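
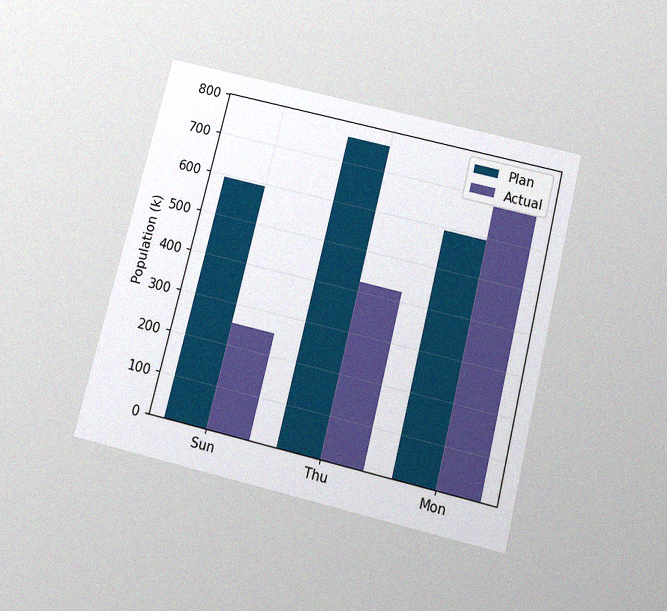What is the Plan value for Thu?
765k

The chart is tilted about 14° clockwise and viewed slightly from below, with some photo noise. The Plan bar at Thu reaches 765k on the y-axis.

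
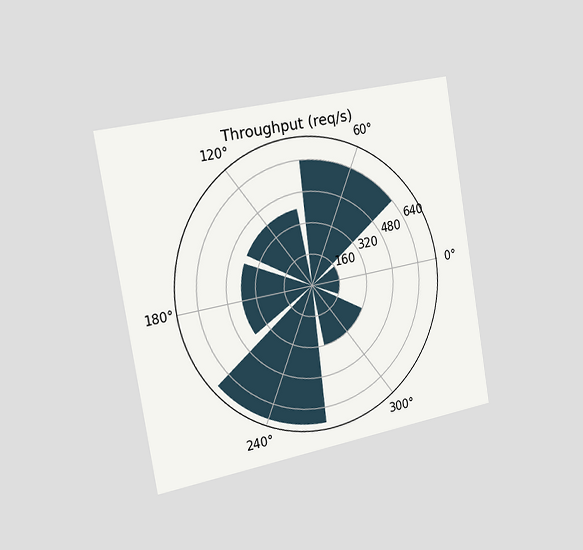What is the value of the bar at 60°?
640req/s

The chart is tilted about 10° counter-clockwise and viewed slightly from the left. The bar at 60° reaches 640req/s on the radial axis.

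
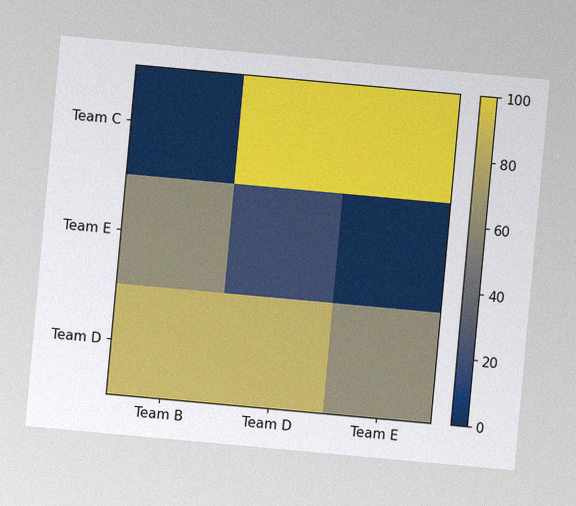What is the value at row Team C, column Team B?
The chart is tilted about 5° clockwise, with some photo noise. Matching cell (Team C, Team B) against the colorbar gives 0.

0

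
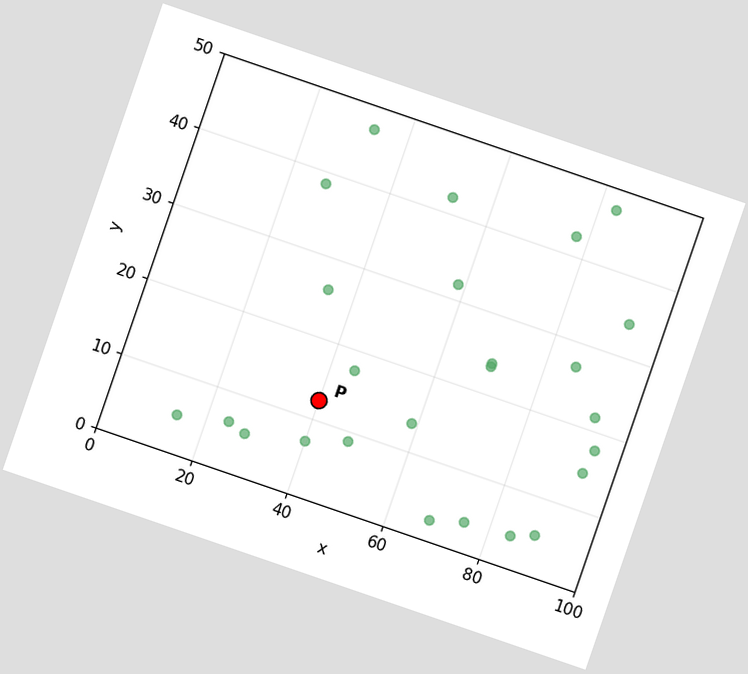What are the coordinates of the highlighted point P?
(40, 12.5)

The chart is tilted about 19° clockwise. Following the gridlines from P to each axis, P sits at (40, 12.5).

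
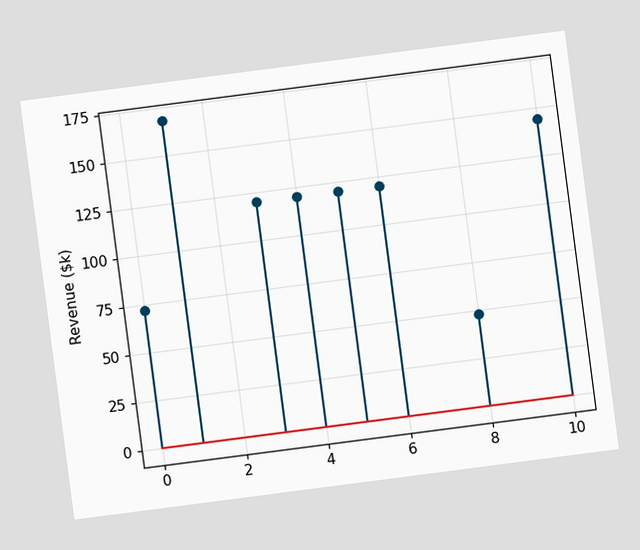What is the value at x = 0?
The chart is tilted about 7° counter-clockwise. The stem at x=0 reaches $72k.

$72k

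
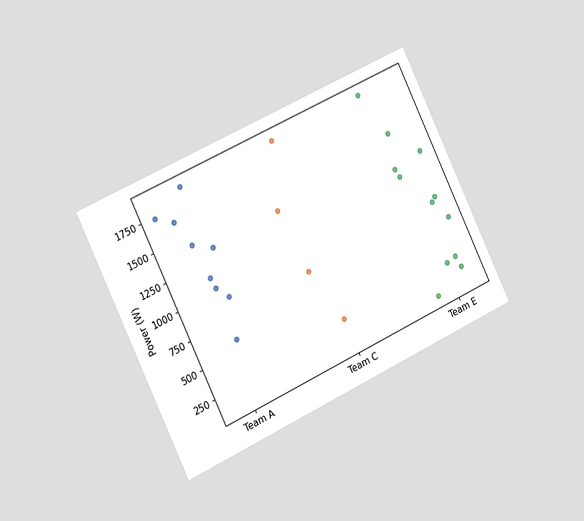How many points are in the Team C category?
The chart is tilted about 26° counter-clockwise and viewed slightly from the left. Counting the markers in the Team C column gives 4.

4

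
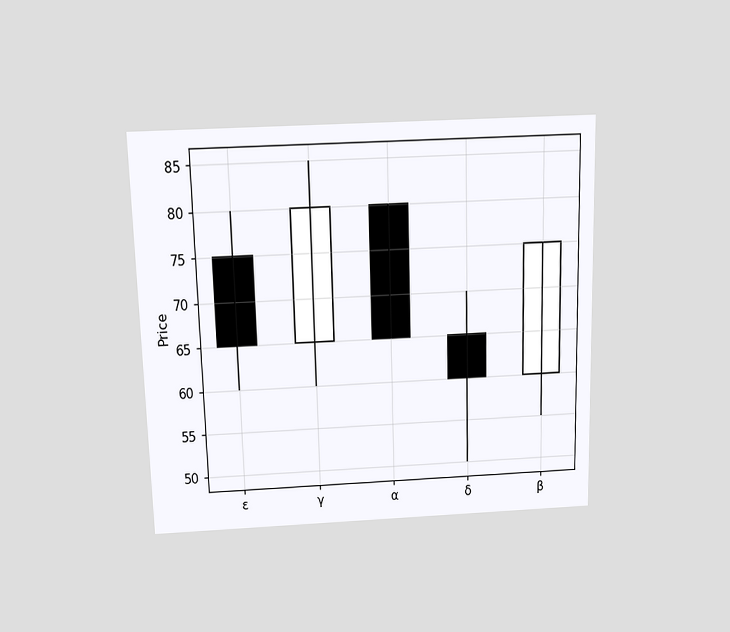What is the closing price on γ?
80

The chart is viewed slightly from above. The γ candle closes at 80.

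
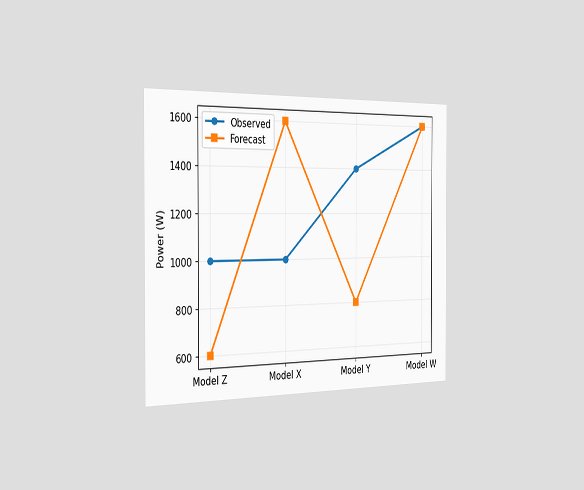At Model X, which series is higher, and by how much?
Forecast, by 600W

The chart is viewed slightly from the left. At Model X, Forecast sits above the other line by 600W.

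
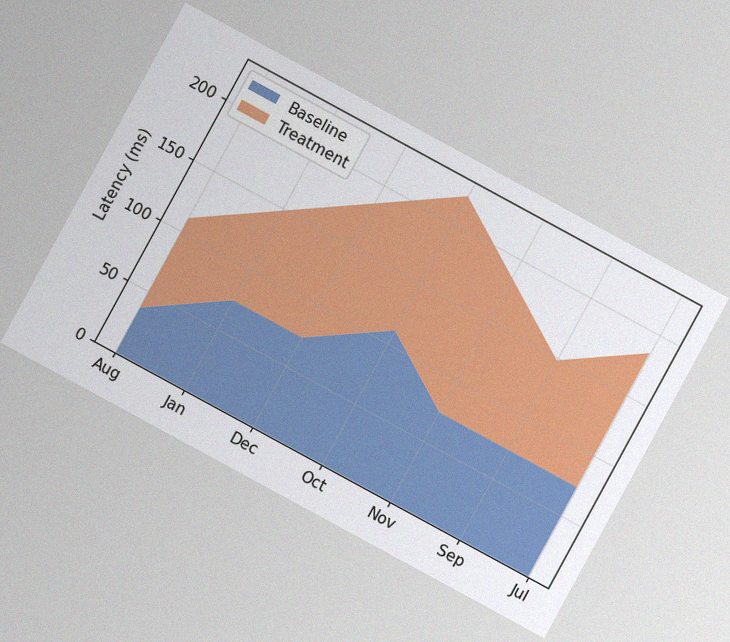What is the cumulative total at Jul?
185ms

The chart is tilted about 29° clockwise, with some photo noise. The stacked total at Jul reaches 185ms.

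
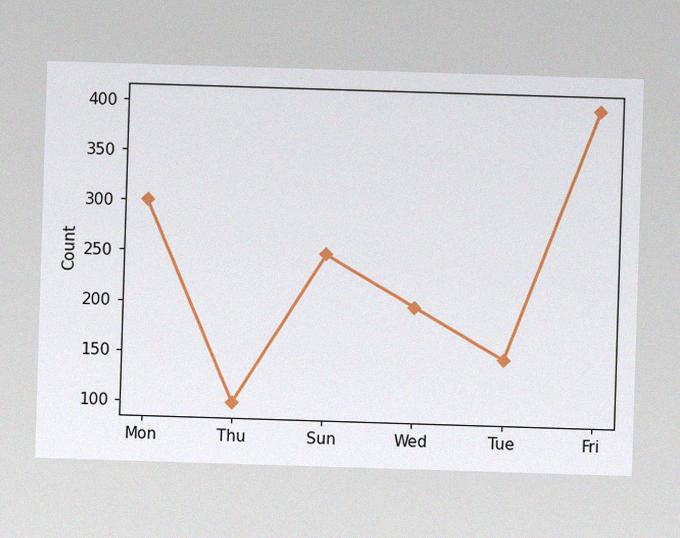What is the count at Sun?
The image has some photo noise and uneven lighting. At Sun, the line is at 250.

250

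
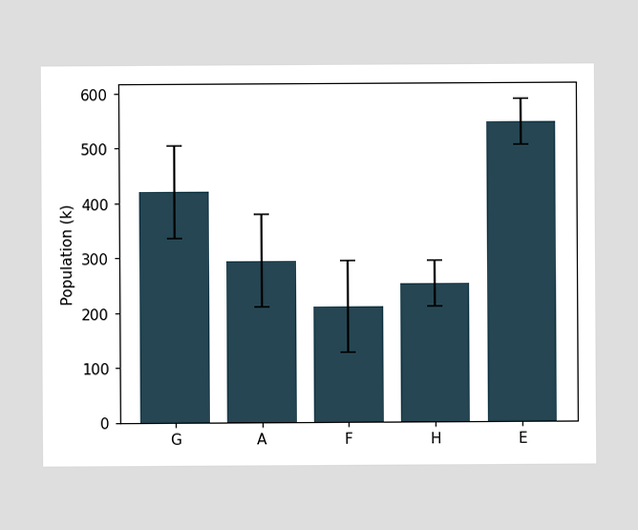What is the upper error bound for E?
588k

The E bar's upper whisker reaches 588k.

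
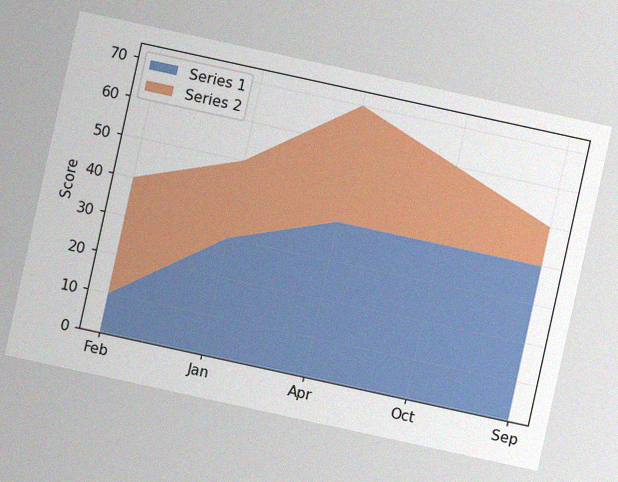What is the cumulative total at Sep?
50

The chart is tilted about 12° clockwise, with some photo noise. The stacked total at Sep reaches 50.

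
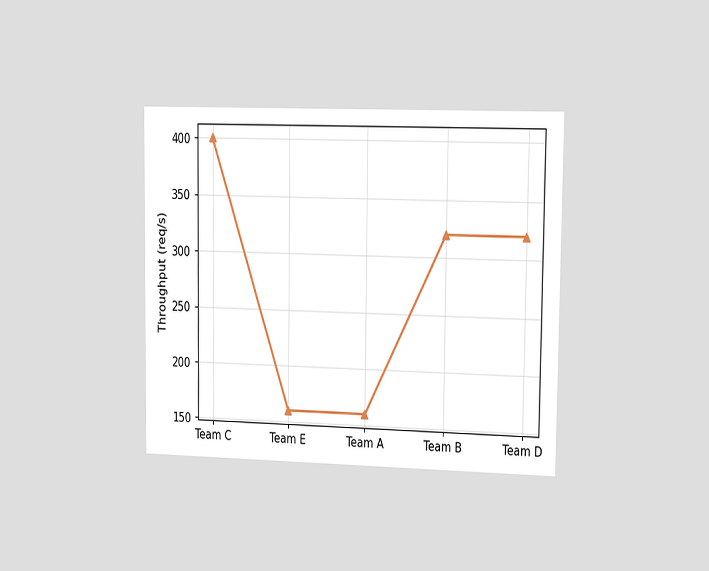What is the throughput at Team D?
320req/s

The chart is viewed slightly from the right. At Team D, the line is at 320req/s.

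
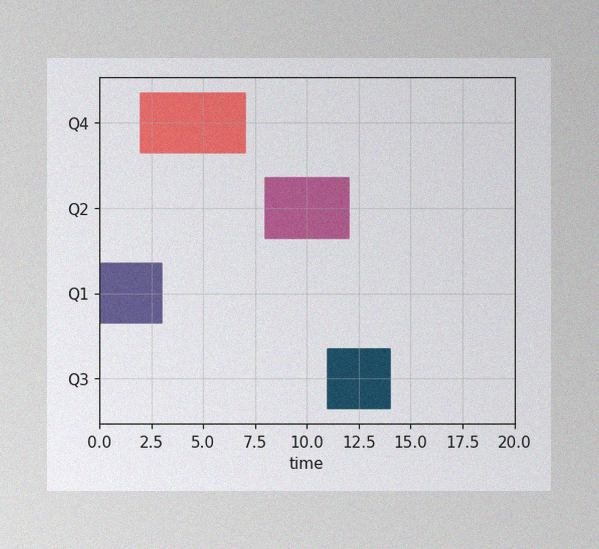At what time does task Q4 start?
2

The image has some photo noise and uneven lighting. The Q4 bar begins at t=2.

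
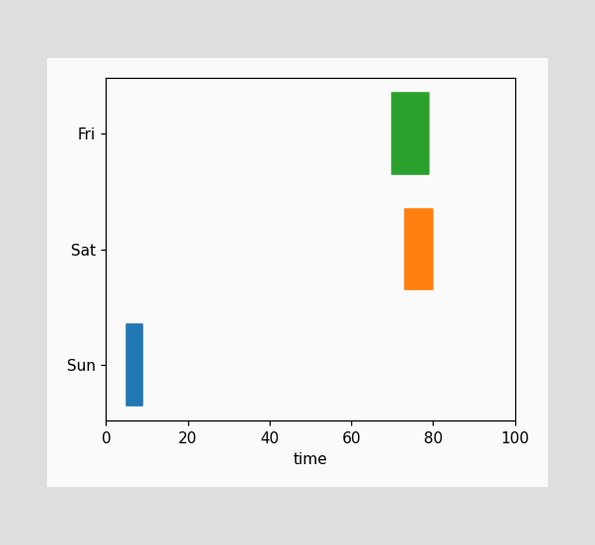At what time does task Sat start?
The Sat bar begins at t=73.

73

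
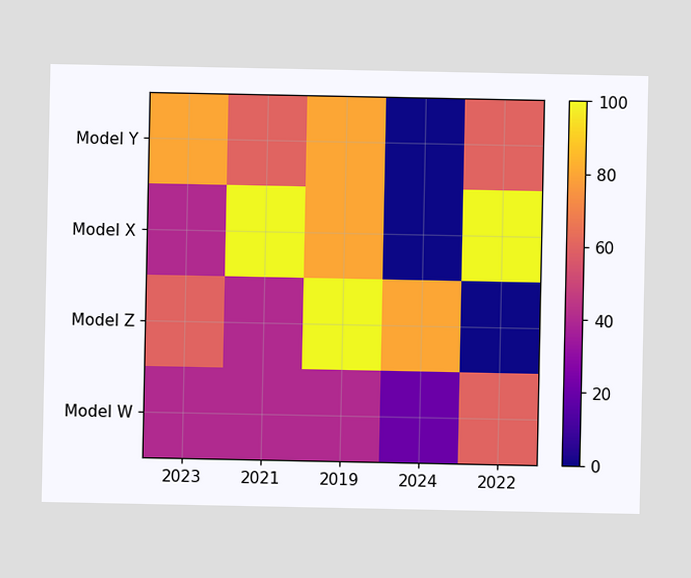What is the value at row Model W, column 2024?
Matching cell (Model W, 2024) against the colorbar gives 20.

20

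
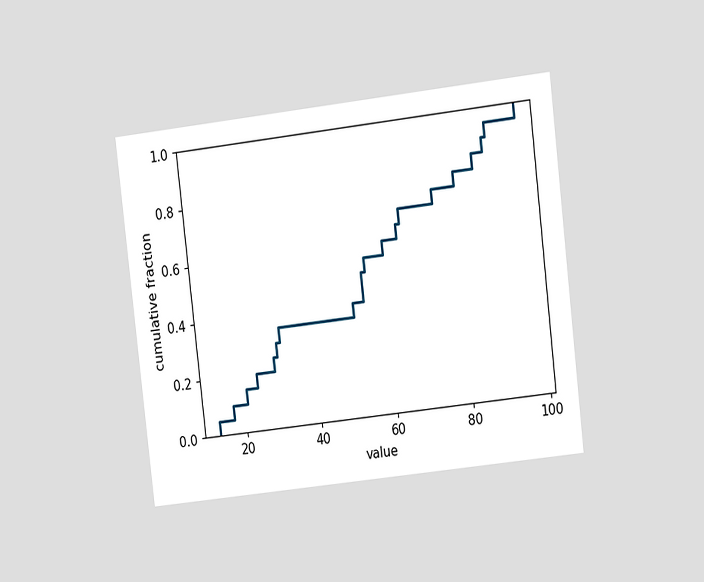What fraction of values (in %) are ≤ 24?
20%

The chart is tilted about 7° counter-clockwise and viewed at a slight angle. At x=24 the ECDF step is at 20%.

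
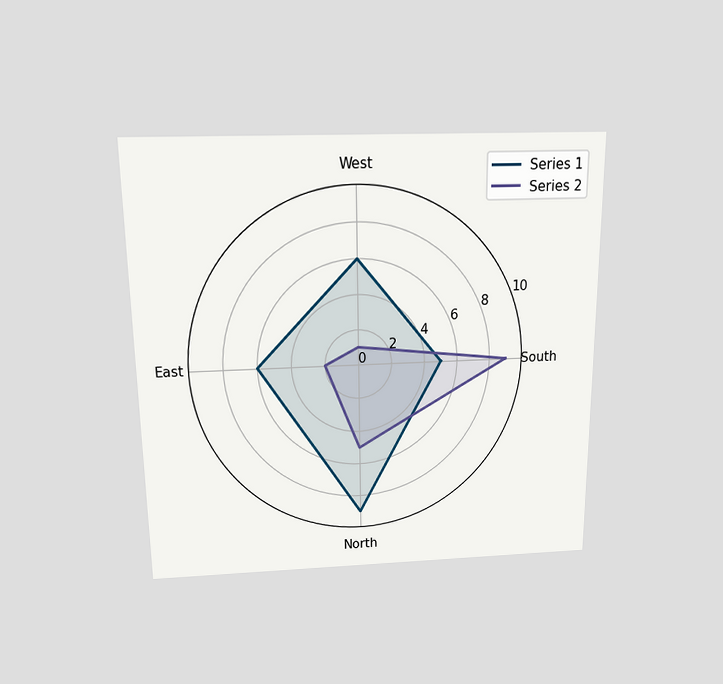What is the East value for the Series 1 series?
6

The chart is viewed slightly from above. On the East axis, Series 1 reaches 6.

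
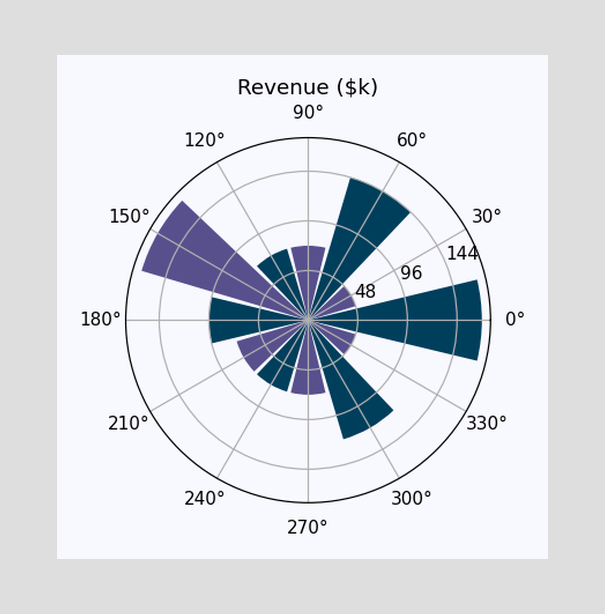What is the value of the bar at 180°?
The bar at 180° reaches $96k on the radial axis.

$96k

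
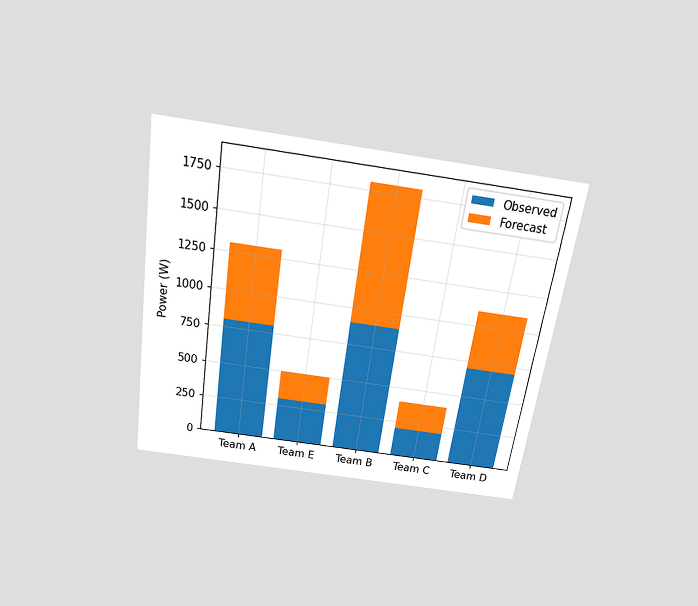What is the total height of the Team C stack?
The chart is tilted about 8° clockwise and viewed slightly from above. The Team C stack's top reaches 400W on the y-axis.

400W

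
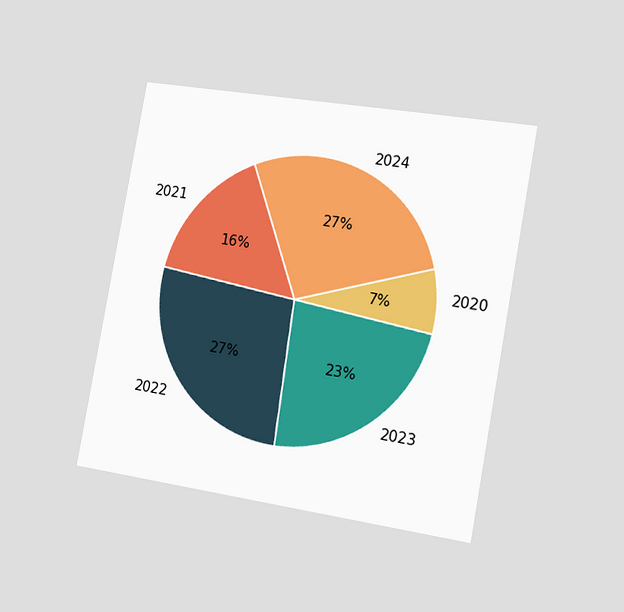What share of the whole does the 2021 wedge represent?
16%

The chart is tilted about 10° clockwise and viewed slightly from the right. The 2021 slice takes up 16% of the pie.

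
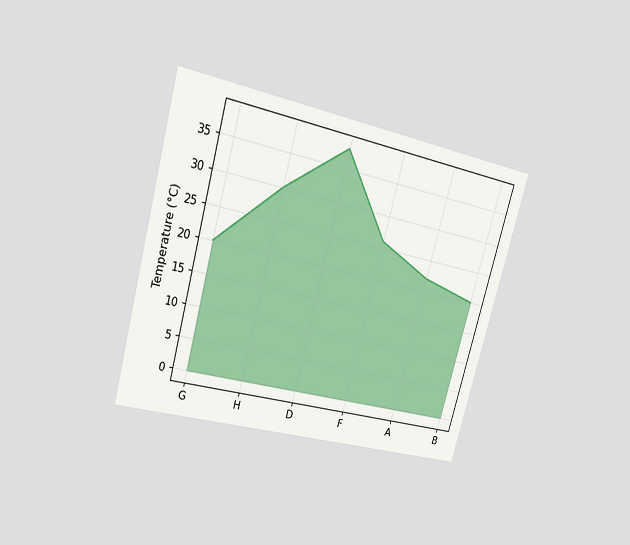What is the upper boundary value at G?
20°C

The chart is tilted about 15° clockwise and viewed at a slight angle. At G the upper boundary is at 20°C.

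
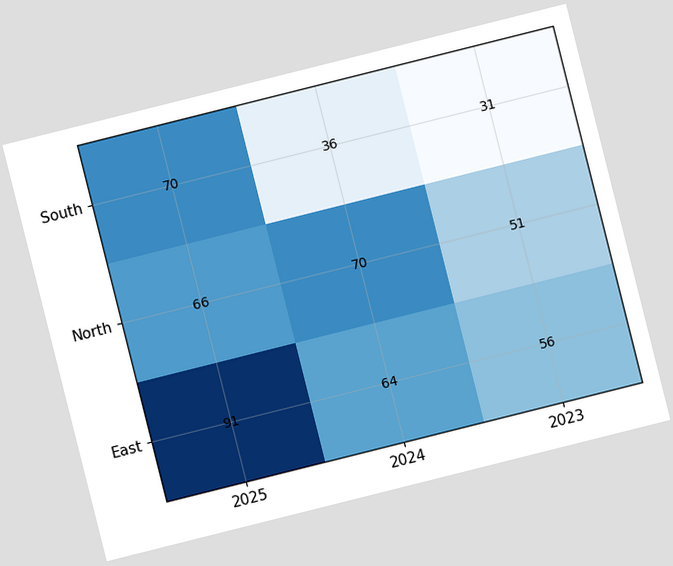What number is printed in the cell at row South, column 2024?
36

The chart is tilted about 14° counter-clockwise. The (South, 2024) cell reads 36.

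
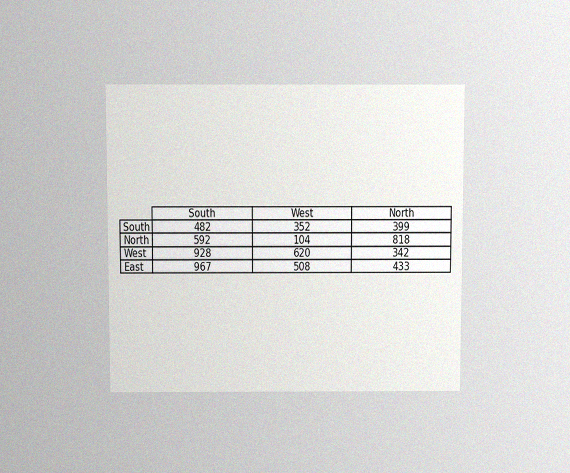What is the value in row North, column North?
818

The chart is viewed slightly from above, with some photo noise. The (North, North) cell reads 818.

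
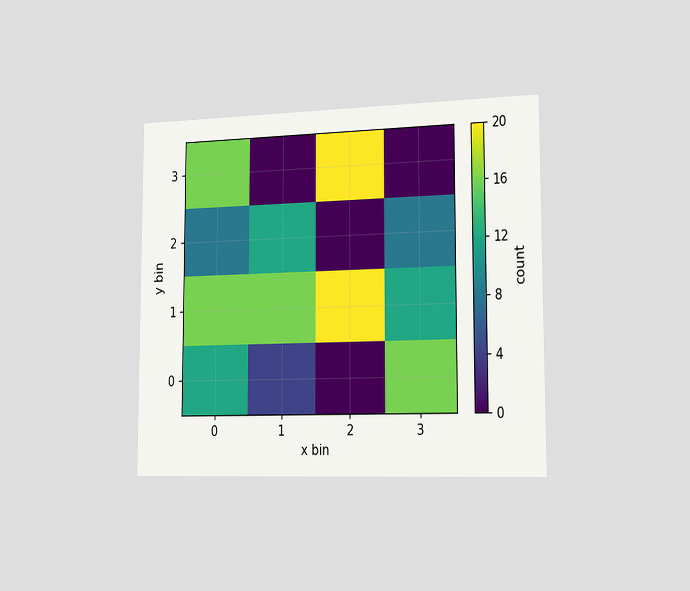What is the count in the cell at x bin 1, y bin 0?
The chart is viewed slightly from the right. Matching the cell (1, 0) against the colorbar gives 4.

4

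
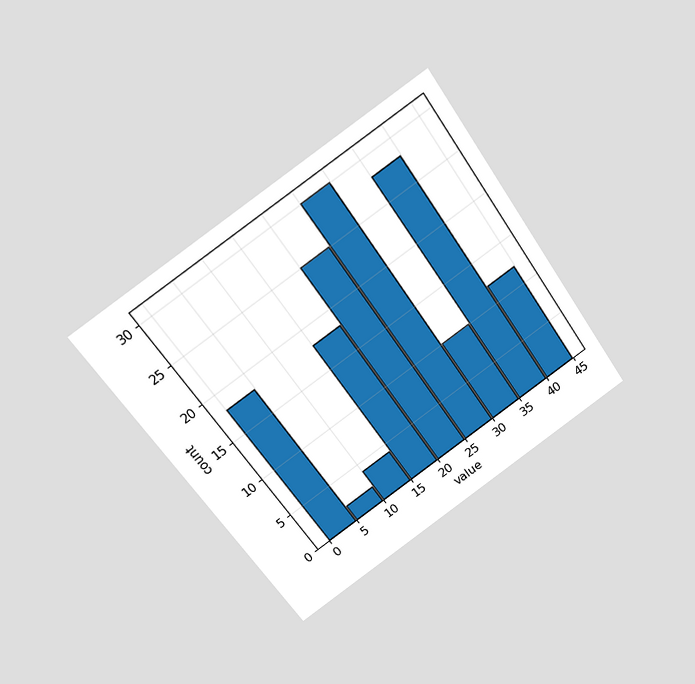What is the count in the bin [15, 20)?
18

The chart is tilted about 35° counter-clockwise and viewed at a slight angle. The [15, 20) bin has height 18.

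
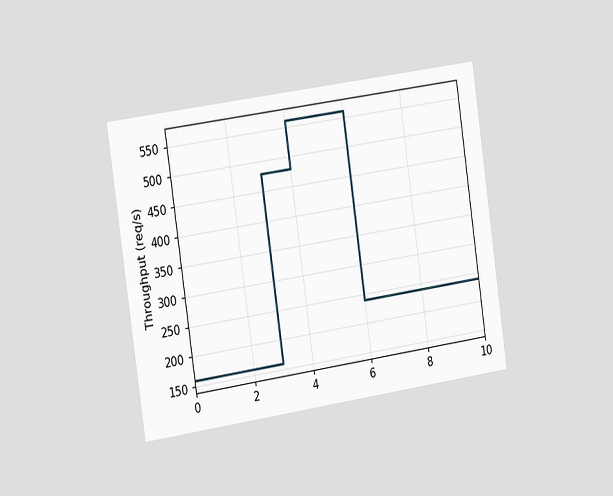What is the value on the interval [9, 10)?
The chart is tilted about 8° counter-clockwise and viewed slightly from the left. On [9, 10) the step sits at 240req/s.

240req/s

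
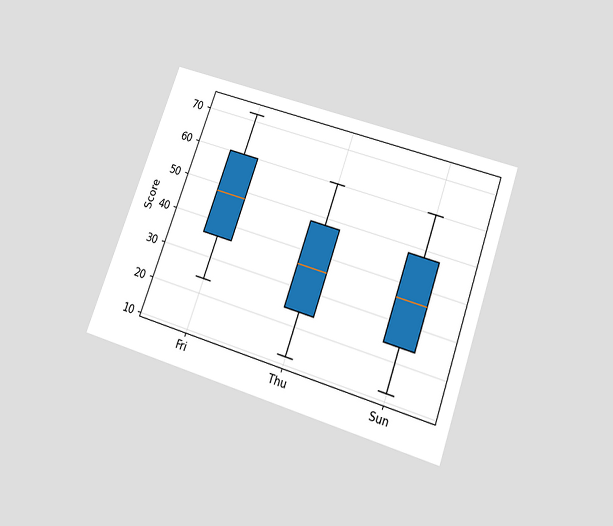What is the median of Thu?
36

The chart is tilted about 19° clockwise and viewed slightly from below. The median line in the Thu box sits at 36.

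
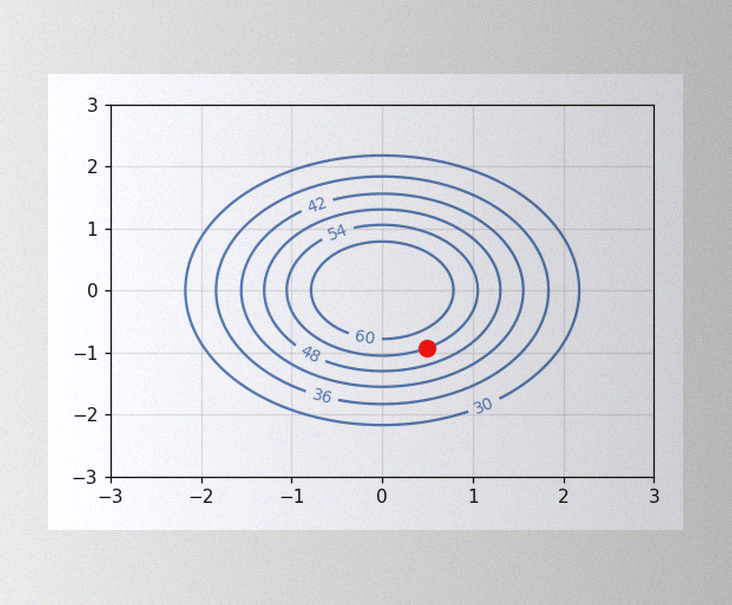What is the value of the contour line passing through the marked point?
54

The image has some photo noise and uneven lighting. The marked point sits on the contour labelled 54.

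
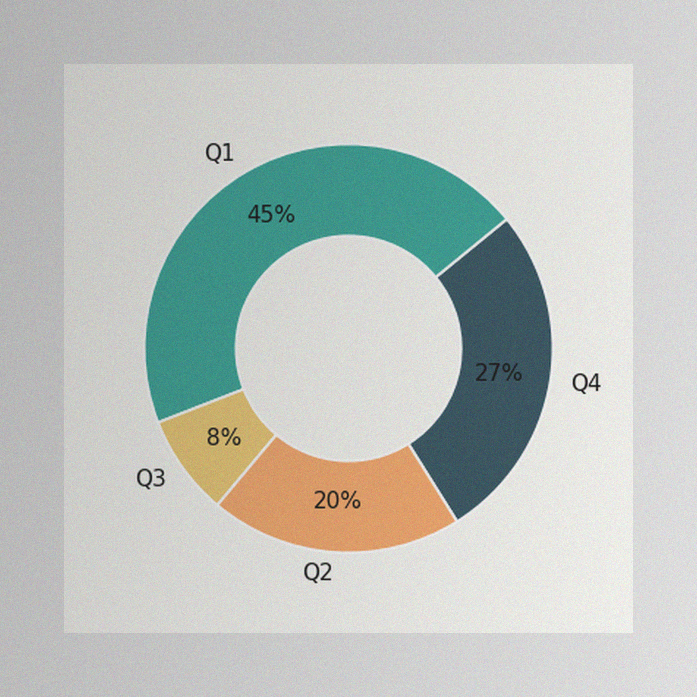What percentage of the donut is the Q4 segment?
27%

The image has some photo noise and uneven lighting. The Q4 segment takes up 27% of the ring.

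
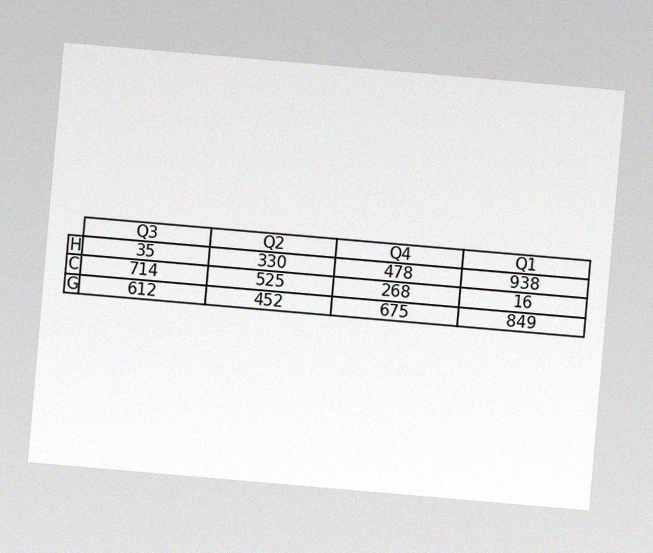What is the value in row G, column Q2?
The chart is tilted about 5° clockwise, with some photo noise. The (G, Q2) cell reads 452.

452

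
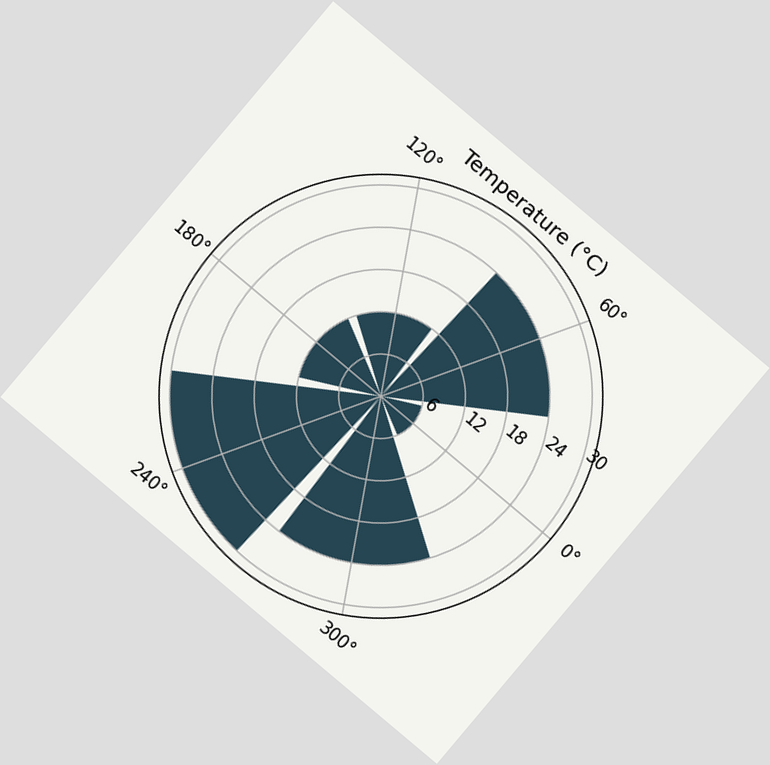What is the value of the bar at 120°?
The chart is tilted about 40° clockwise. The bar at 120° reaches 12°C on the radial axis.

12°C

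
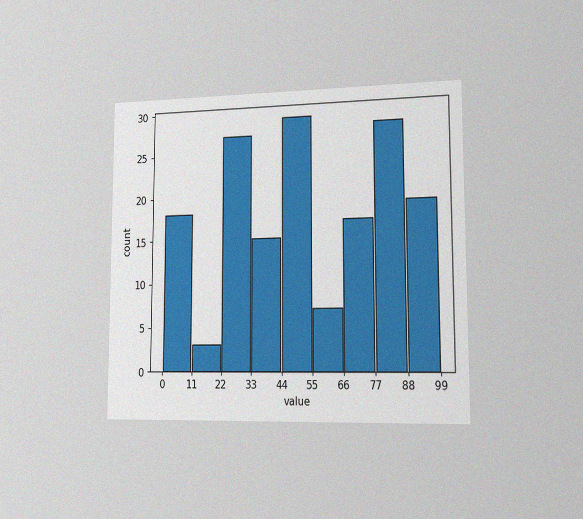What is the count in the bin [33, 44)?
The chart is viewed slightly from the right, with some photo noise. The [33, 44) bin has height 15.

15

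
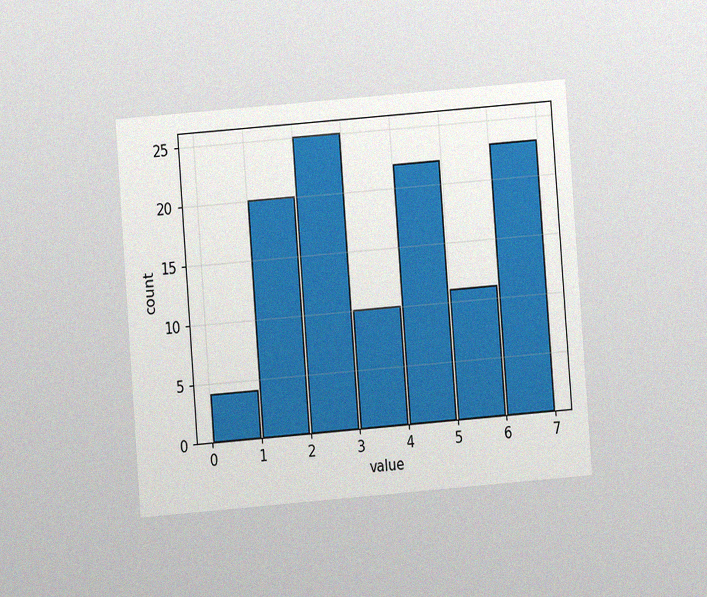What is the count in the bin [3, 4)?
10

The chart is tilted about 4° counter-clockwise and viewed at a slight angle, with some photo noise. The [3, 4) bin has height 10.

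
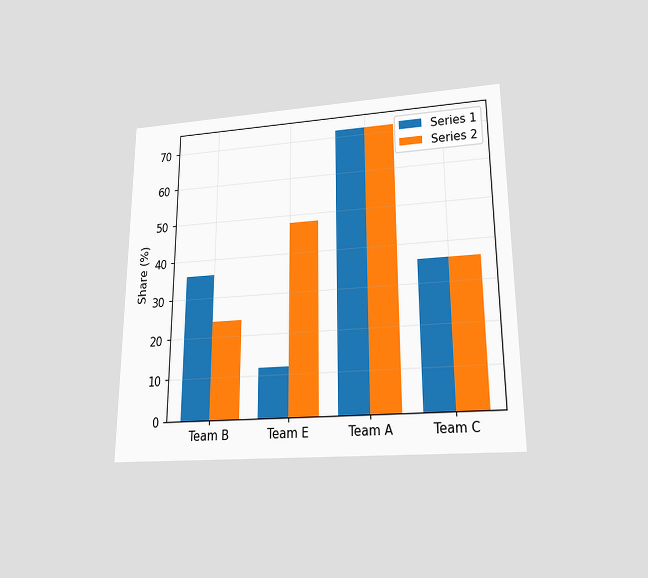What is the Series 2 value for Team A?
The chart is viewed slightly from below. The Series 2 bar at Team A reaches 72% on the y-axis.

72%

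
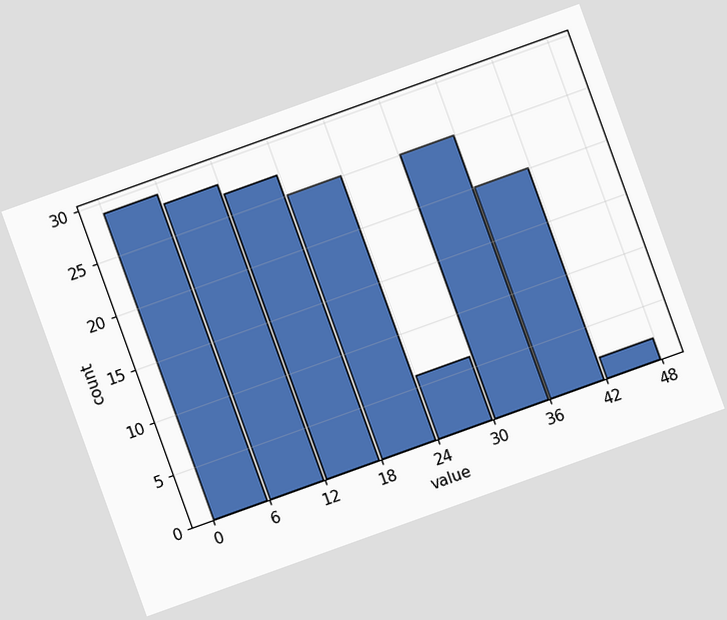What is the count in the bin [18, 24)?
The chart is tilted about 20° counter-clockwise. The [18, 24) bin has height 25.

25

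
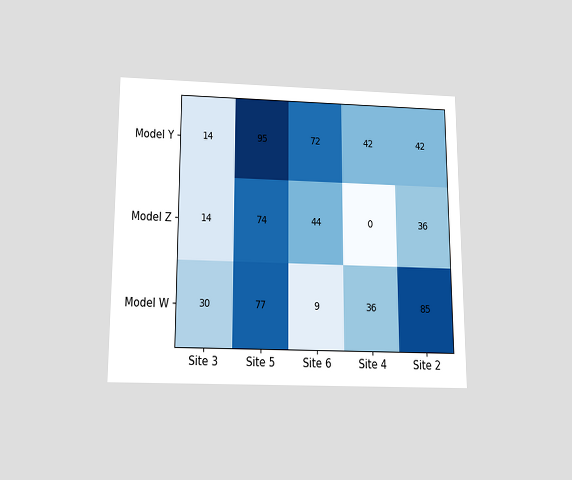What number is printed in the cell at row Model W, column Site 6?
The chart is viewed slightly from below. The (Model W, Site 6) cell reads 9.

9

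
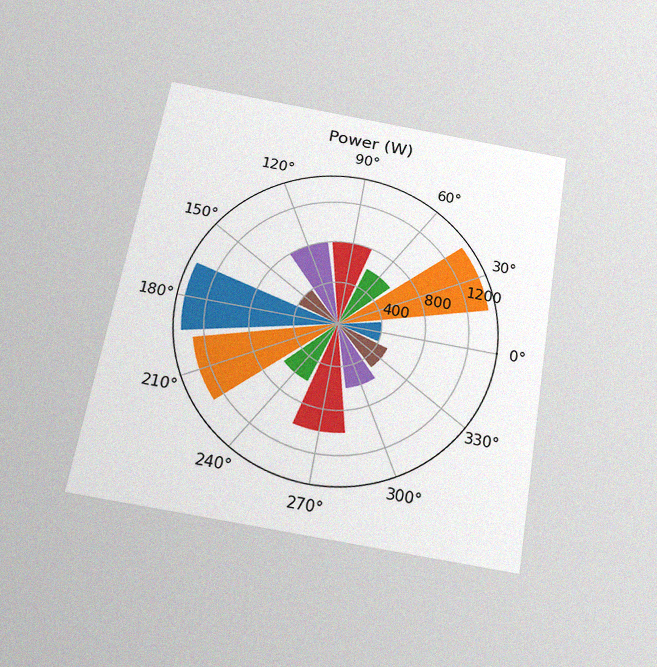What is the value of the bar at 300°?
600W

The chart is tilted about 10° clockwise and viewed slightly from below, with some photo noise. The bar at 300° reaches 600W on the radial axis.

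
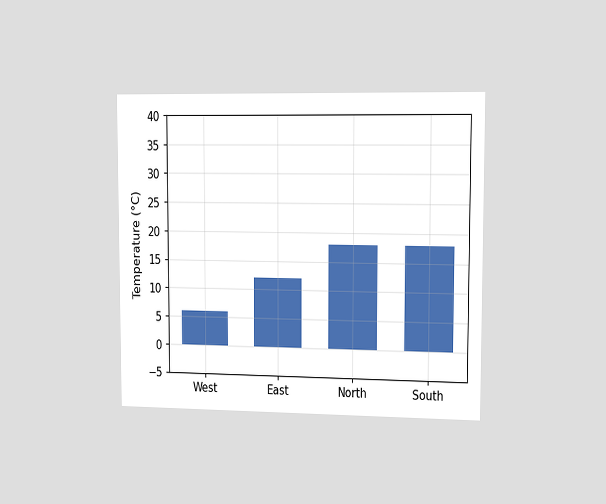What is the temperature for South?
The chart is viewed slightly from the right. Reading along the chart's y-axis, the South bar reaches 18°C.

18°C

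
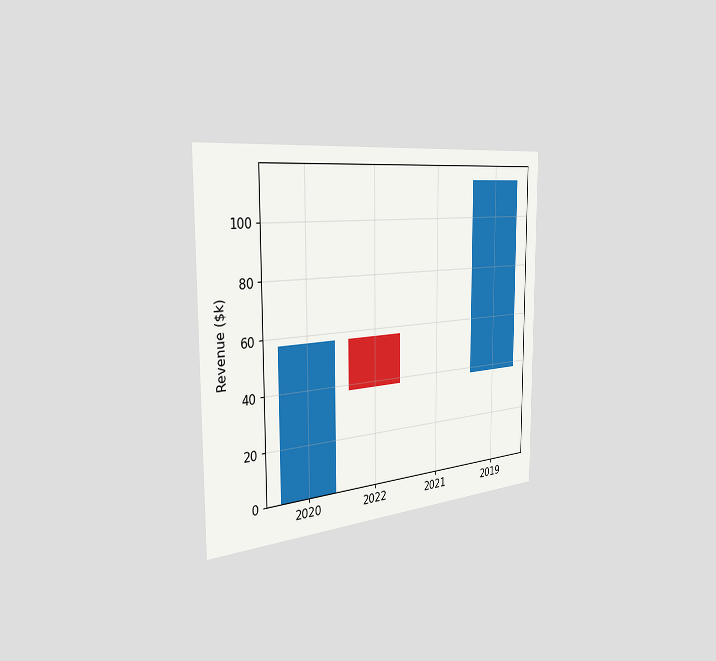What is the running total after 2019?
The chart is viewed slightly from the left. After 2019 the running total reaches $114k.

$114k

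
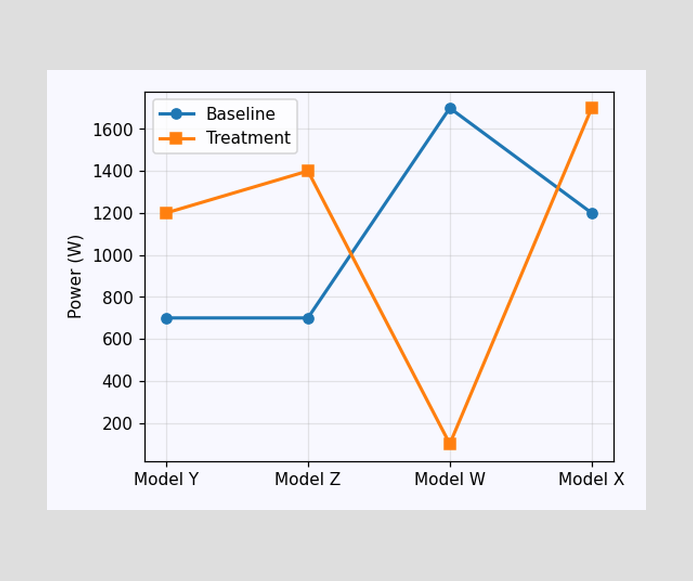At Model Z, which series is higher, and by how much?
Treatment, by 700W

At Model Z, Treatment sits above the other line by 700W.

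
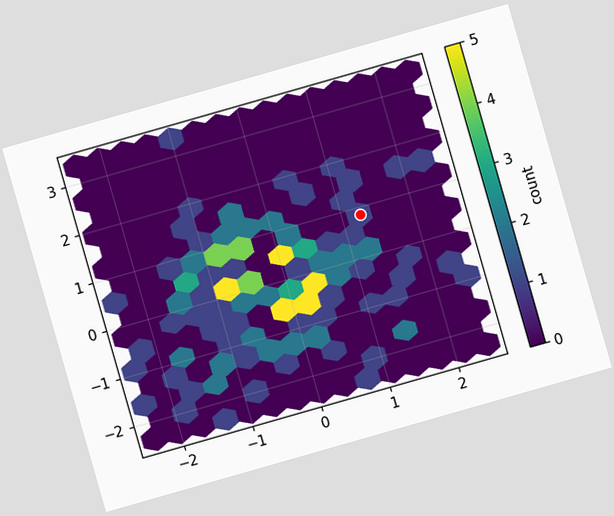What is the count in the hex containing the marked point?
The chart is tilted about 16° counter-clockwise. The marked hex reads 1 on the colorbar.

1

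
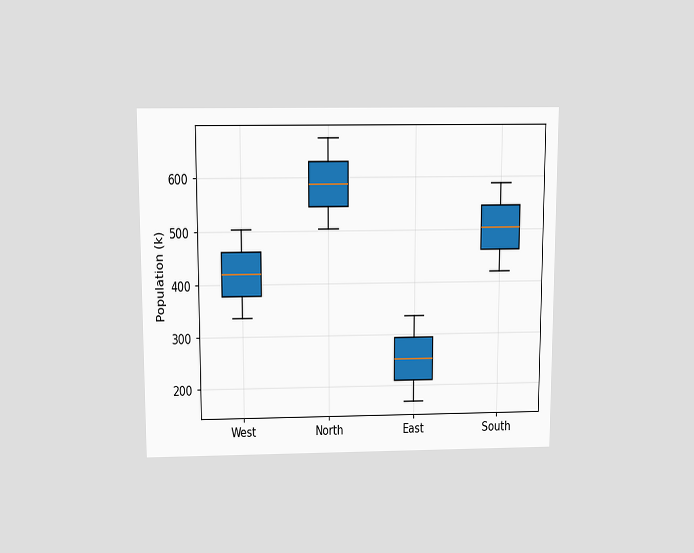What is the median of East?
The chart is viewed slightly from above. The median line in the East box sits at 252k.

252k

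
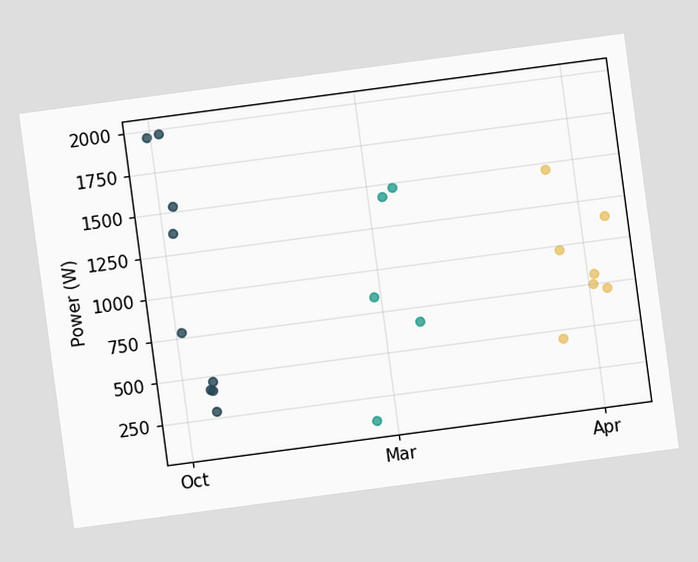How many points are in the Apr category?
7

The chart is tilted about 8° counter-clockwise. Counting the markers in the Apr column gives 7.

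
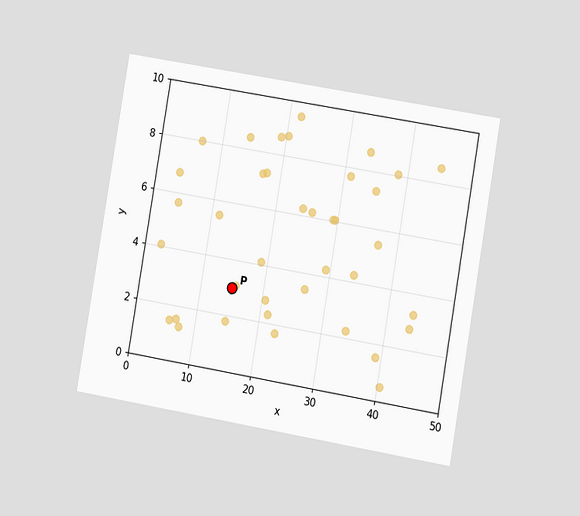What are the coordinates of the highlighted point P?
The chart is tilted about 10° clockwise and viewed at a slight angle. Following the gridlines from P to each axis, P sits at (15, 3).

(15, 3)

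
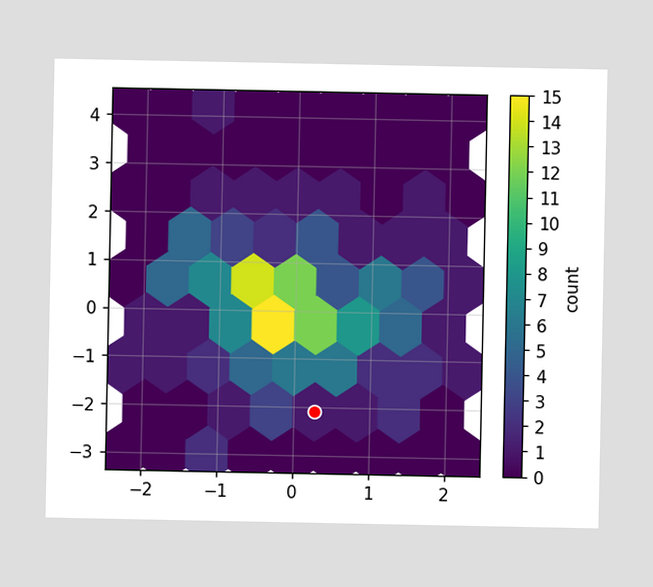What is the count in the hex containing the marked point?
1

The marked hex reads 1 on the colorbar.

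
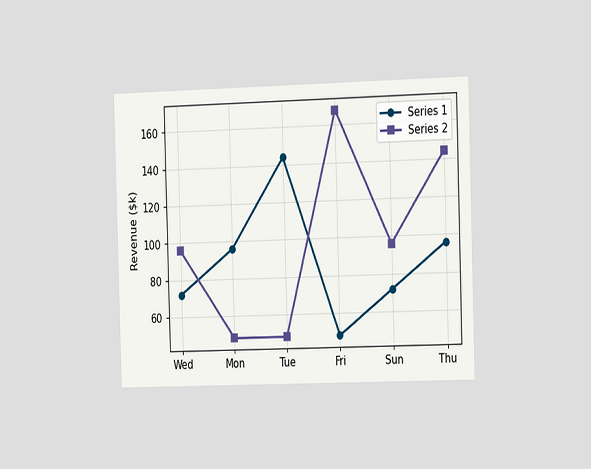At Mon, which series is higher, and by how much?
Series 1, by $48k

The chart is viewed slightly from the right. At Mon, Series 1 sits above the other line by $48k.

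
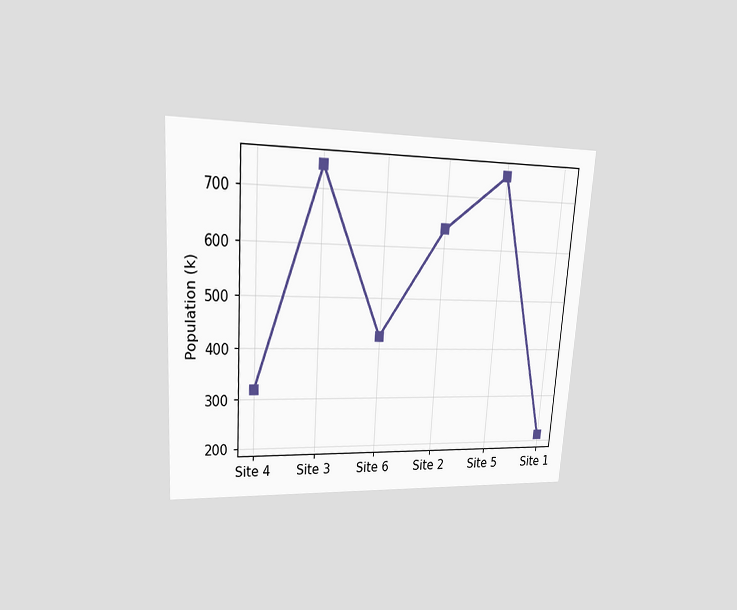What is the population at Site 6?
424k

The chart is tilted about 4° clockwise and viewed at a slight angle. At Site 6, the line is at 424k.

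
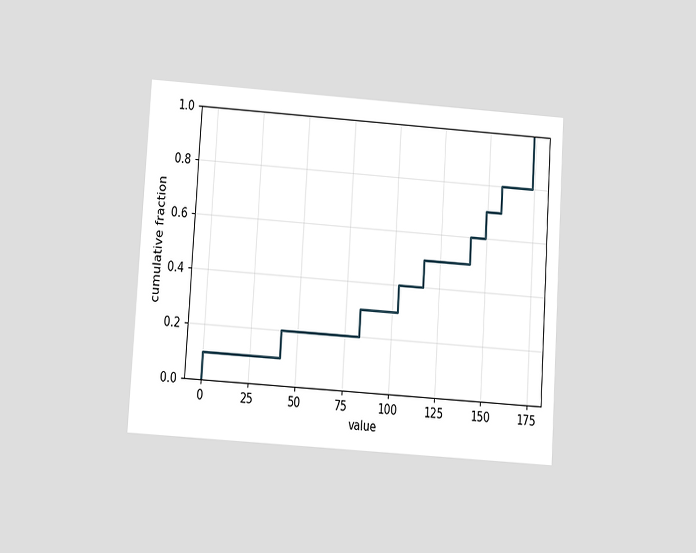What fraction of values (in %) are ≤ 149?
70%

The chart is tilted about 4° clockwise and viewed at a slight angle. At x=149 the ECDF step is at 70%.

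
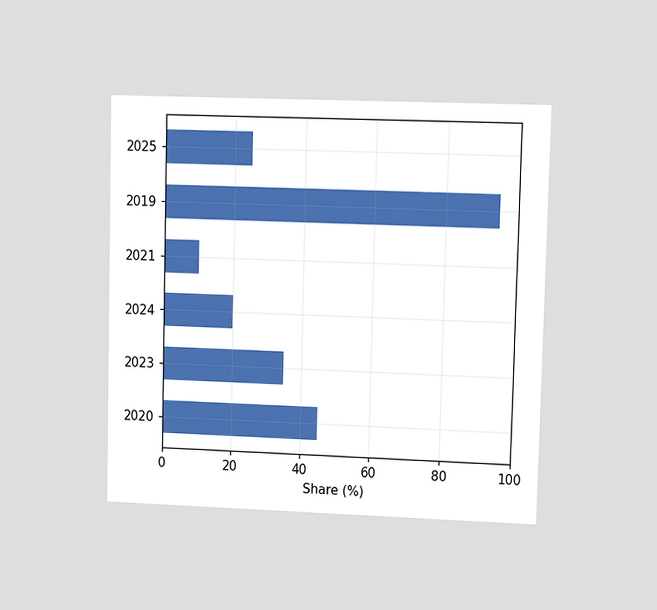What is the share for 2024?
The chart is viewed at a slight angle. Reading along the chart's x-axis, the 2024 bar reaches 20%.

20%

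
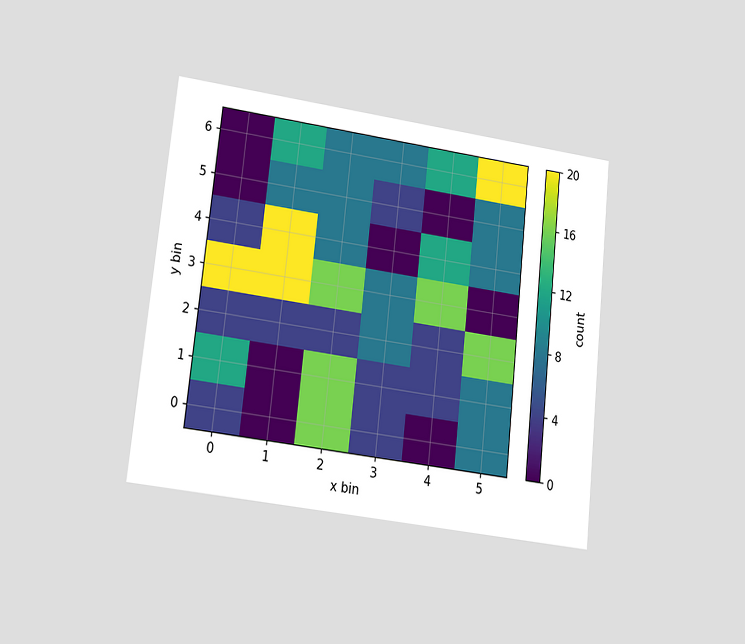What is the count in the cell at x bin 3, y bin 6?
8

The chart is tilted about 6° clockwise and viewed at a slight angle. Matching the cell (3, 6) against the colorbar gives 8.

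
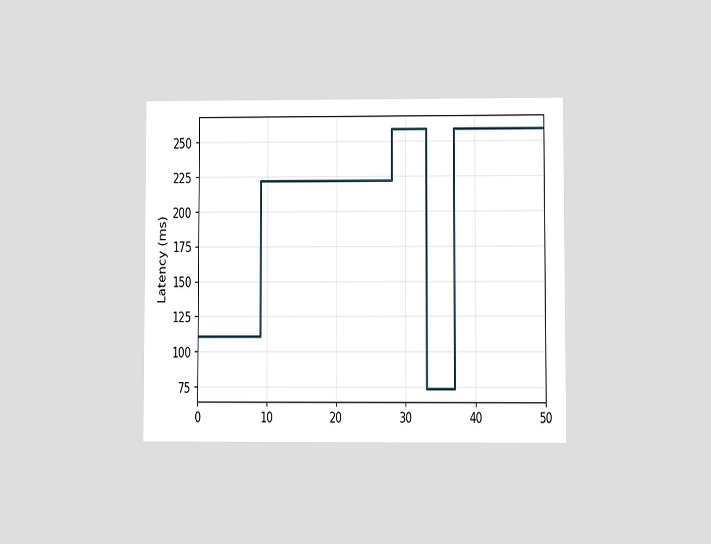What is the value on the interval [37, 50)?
The chart is viewed at a slight angle. On [37, 50) the step sits at 259ms.

259ms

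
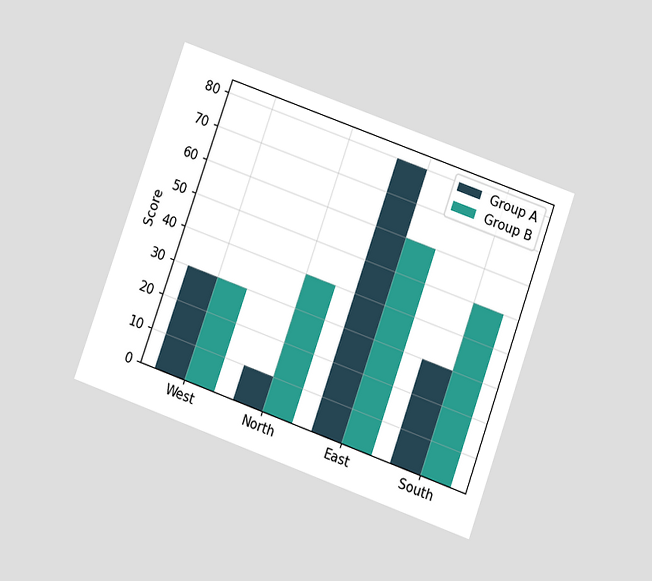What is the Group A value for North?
The chart is tilted about 20° clockwise and viewed at a slight angle. The Group A bar at North reaches 10 on the y-axis.

10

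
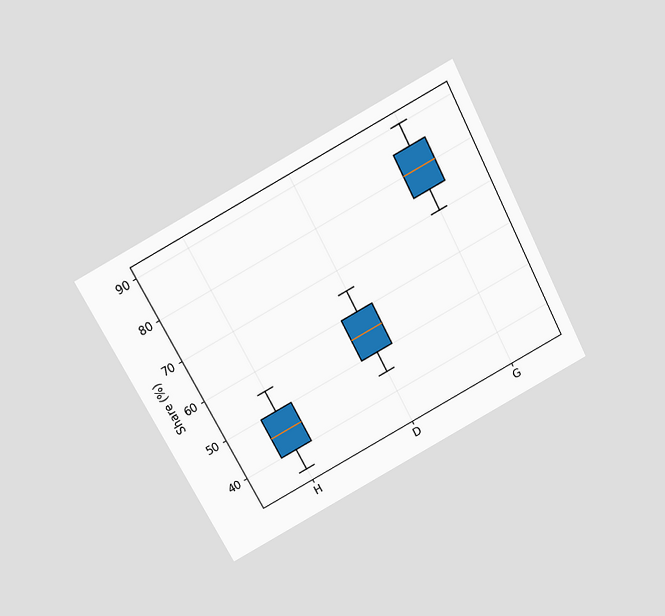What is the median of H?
The chart is tilted about 28° counter-clockwise and viewed slightly from above. The median line in the H box sits at 45%.

45%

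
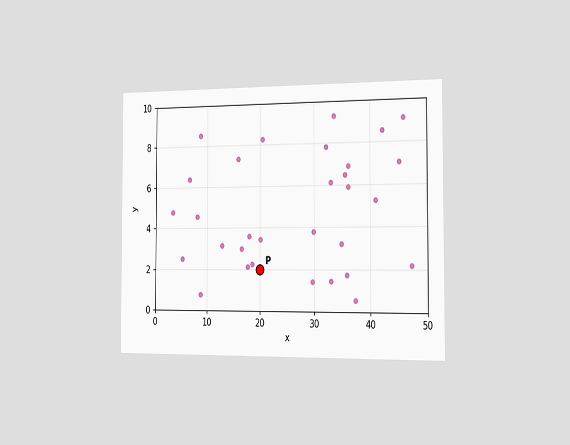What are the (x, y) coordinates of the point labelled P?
The chart is viewed slightly from the right. Following the gridlines from P to each axis, P sits at (20, 2).

(20, 2)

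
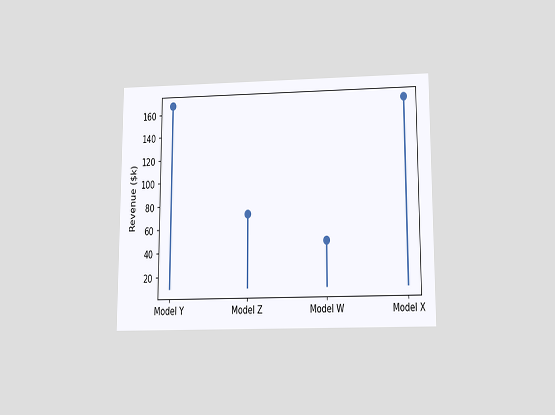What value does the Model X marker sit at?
$168k

The chart is viewed slightly from below. The Model X marker sits at $168k.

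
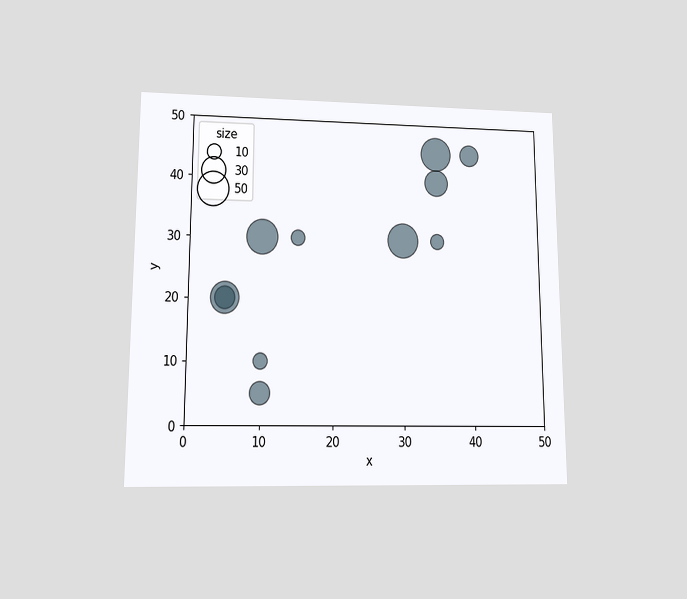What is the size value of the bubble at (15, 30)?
The chart is viewed at a slight angle. Matching the bubble at (15, 30) against the size legend gives 10.

10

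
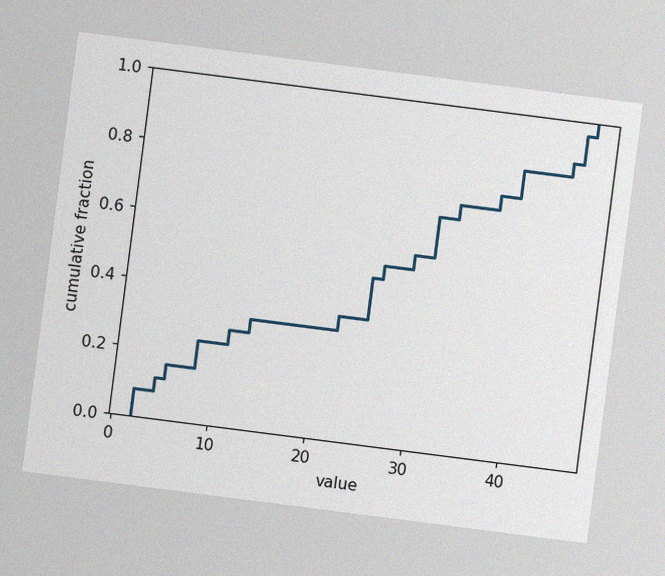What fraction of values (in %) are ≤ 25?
The chart is tilted about 7° clockwise, with some photo noise. At x=25 the ECDF step is at 48%.

48%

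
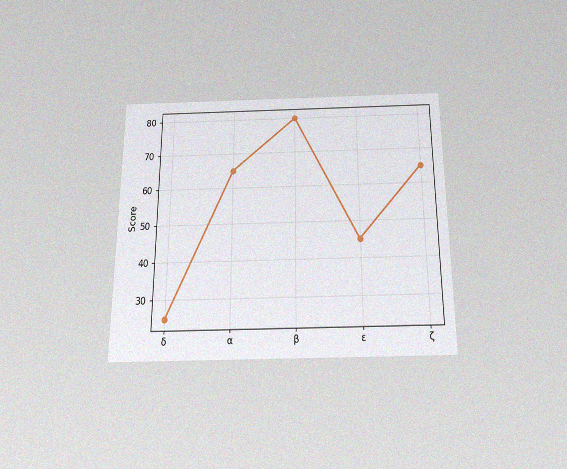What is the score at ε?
The chart is viewed slightly from below, with some photo noise. At ε, the line is at 45.

45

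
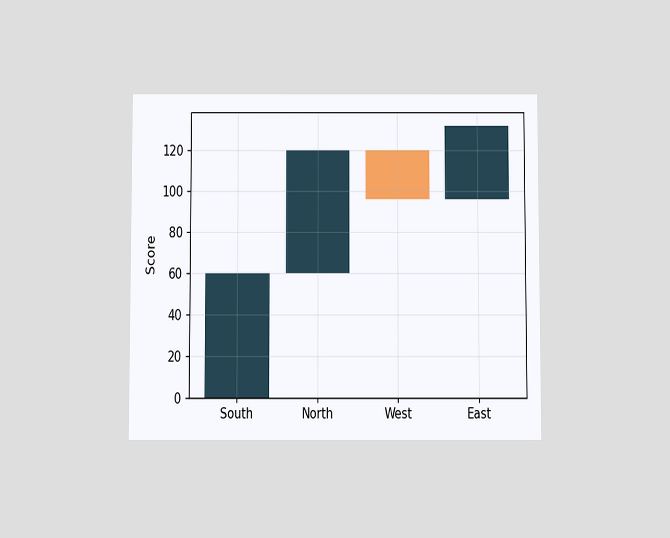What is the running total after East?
The chart is viewed slightly from below. After East the running total reaches 132.

132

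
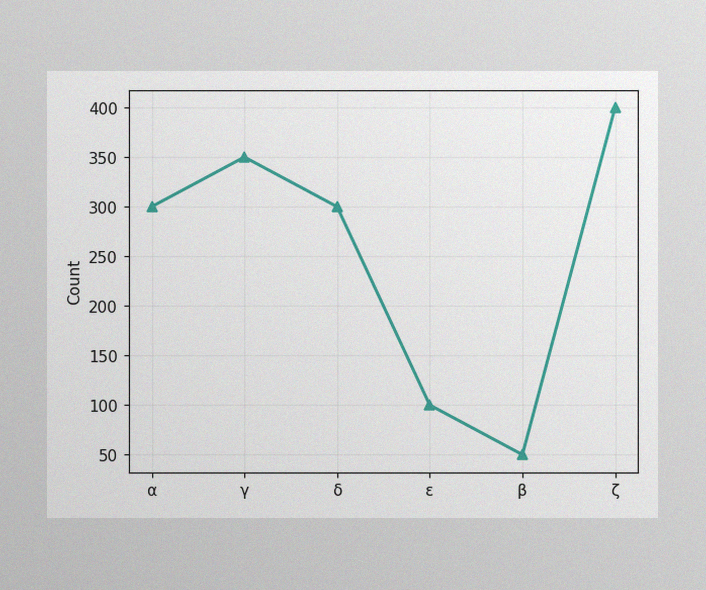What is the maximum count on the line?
The image has some photo noise and uneven lighting. The highest point is at ζ, and reading across to the y-axis gives 400.

400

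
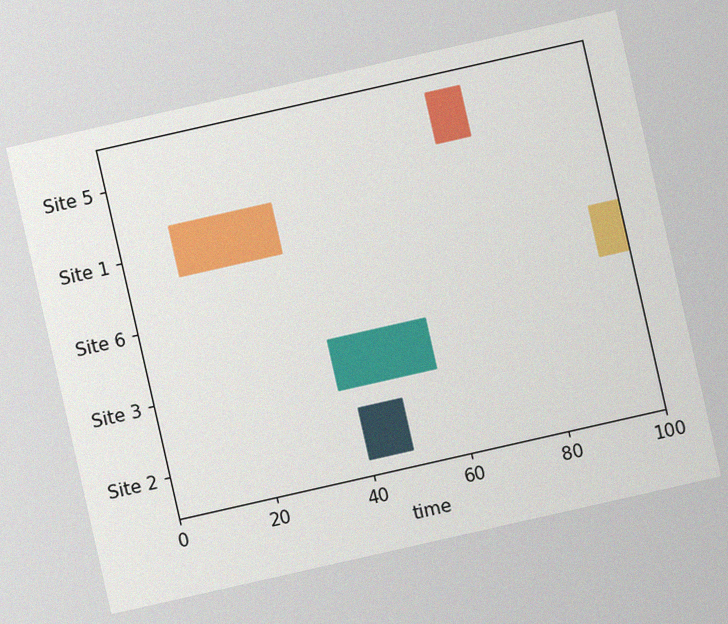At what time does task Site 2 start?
The chart is tilted about 13° counter-clockwise, with some photo noise. The Site 2 bar begins at t=40.

40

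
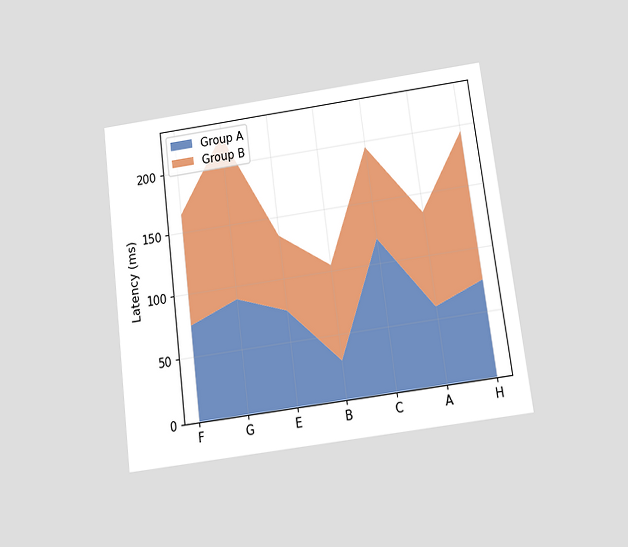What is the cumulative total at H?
195ms

The chart is tilted about 7° counter-clockwise and viewed slightly from below. The stacked total at H reaches 195ms.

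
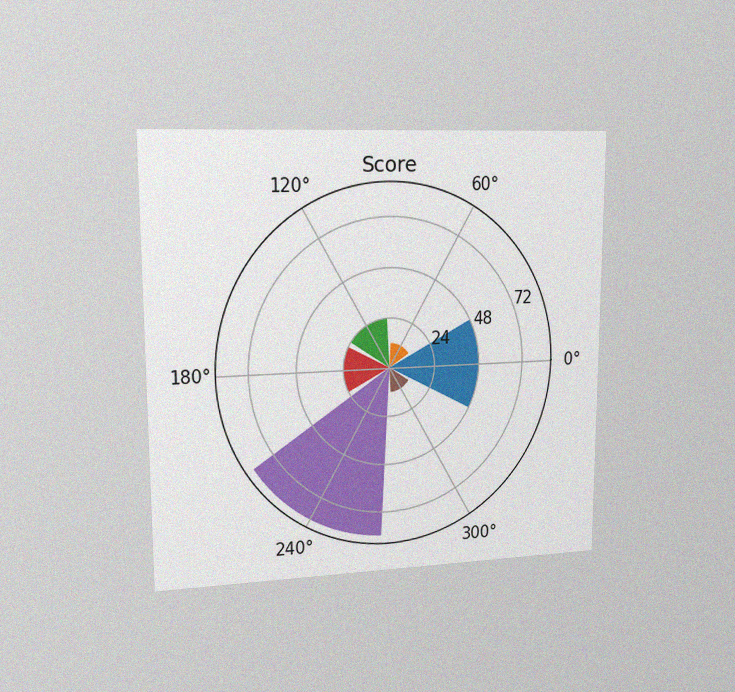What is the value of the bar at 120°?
The chart is viewed slightly from the left, with some photo noise. The bar at 120° reaches 24 on the radial axis.

24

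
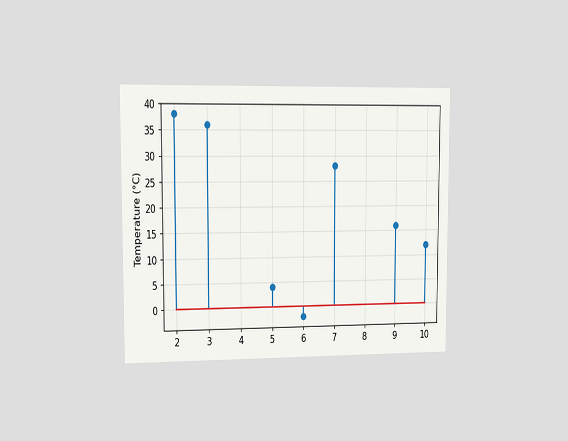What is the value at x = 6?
-2°C

The chart is viewed slightly from the left. The stem at x=6 reaches -2°C.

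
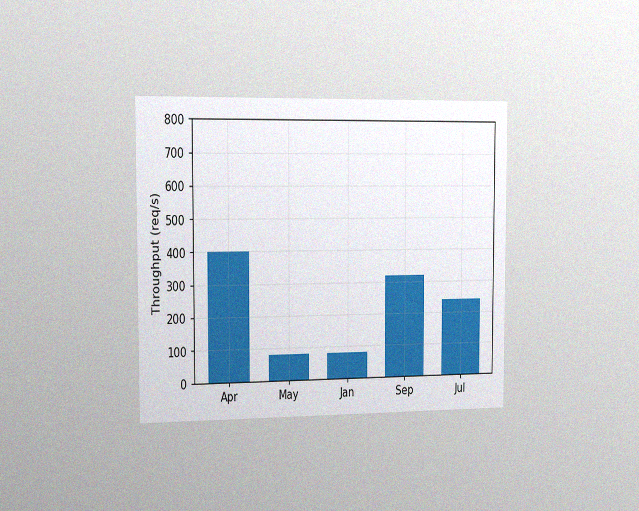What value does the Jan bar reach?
80req/s

The chart is viewed slightly from the left, with some photo noise. Reading along the chart's y-axis, the Jan bar reaches 80req/s.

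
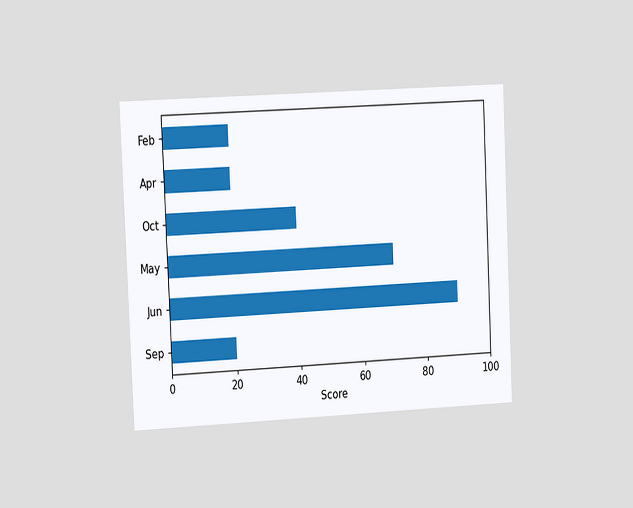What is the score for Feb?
20

The chart is tilted about 3° counter-clockwise and viewed slightly from the left. Reading along the chart's x-axis, the Feb bar reaches 20.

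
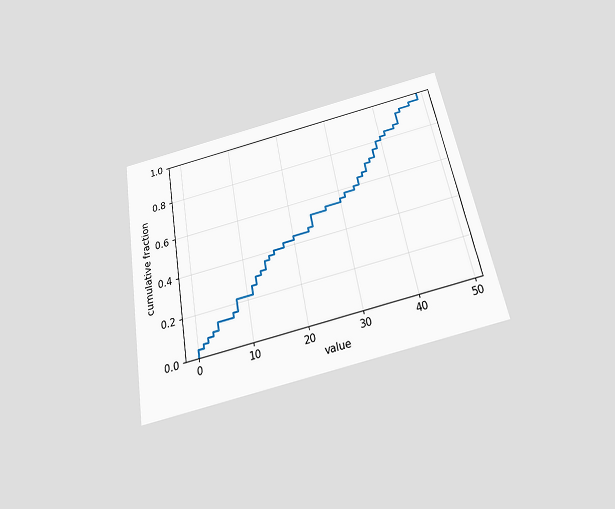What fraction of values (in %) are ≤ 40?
The chart is tilted about 10° counter-clockwise and viewed slightly from below. At x=40 the ECDF step is at 82%.

82%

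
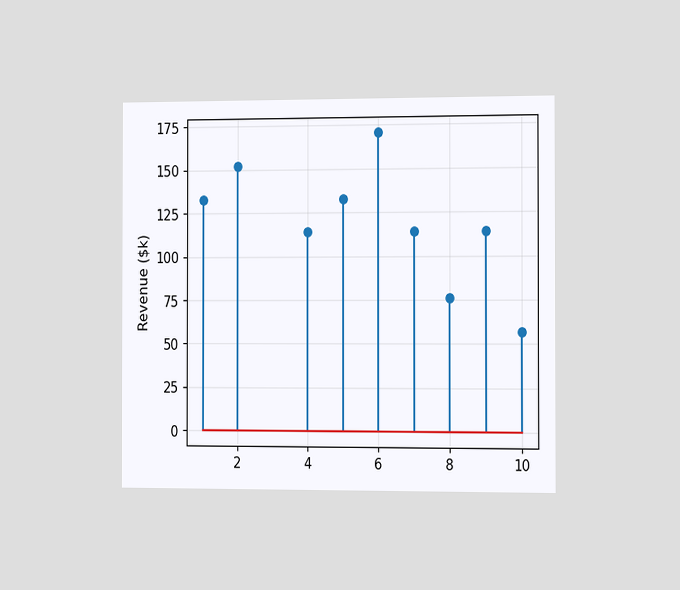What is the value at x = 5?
$133k

The chart is viewed slightly from the right. The stem at x=5 reaches $133k.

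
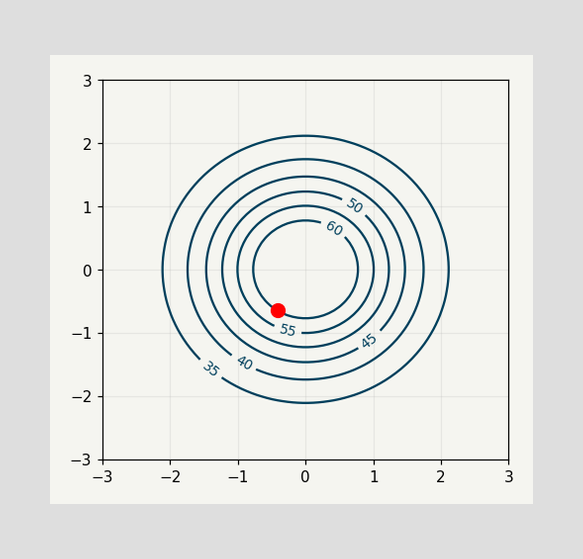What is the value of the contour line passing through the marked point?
60

The marked point sits on the contour labelled 60.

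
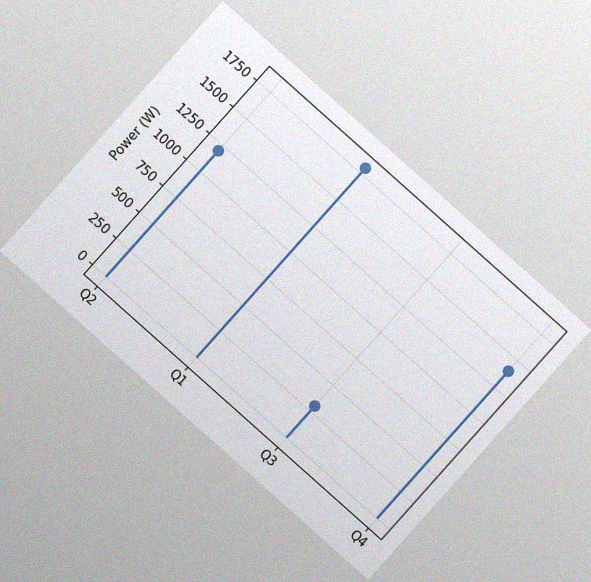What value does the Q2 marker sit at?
The chart is tilted about 42° clockwise, with some photo noise. The Q2 marker sits at 1200W.

1200W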